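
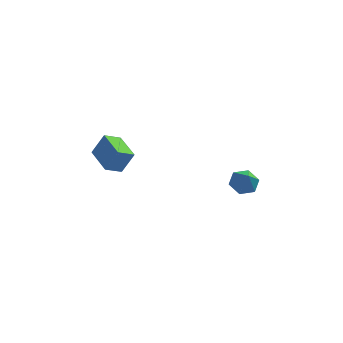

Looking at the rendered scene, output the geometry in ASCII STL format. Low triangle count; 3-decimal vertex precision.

solid 
facet normal -0.748 -0.439 0.498
outer loop
vertex -2.546 1.036 -0.056
vertex -3.331 2.527 0.08
vertex -3.182 0.807 -1.213
endloop
endfacet
facet normal 0.465 -0.882 -0.081
outer loop
vertex -2.389 1.273 -1.74
vertex -2.546 1.036 -0.056
vertex -3.182 0.807 -1.213
endloop
endfacet
facet normal -0.748 -0.439 0.498
outer loop
vertex -3.182 0.807 -1.213
vertex -3.331 2.527 0.08
vertex -3.967 2.298 -1.077
endloop
endfacet
facet normal -0.474 -0.171 -0.864
outer loop
vertex -3.967 2.298 -1.077
vertex -2.389 1.273 -1.74
vertex -3.182 0.807 -1.213
endloop
endfacet
facet normal 0.474 0.171 0.864
outer loop
vertex -2.546 1.036 -0.056
vertex -2.538 2.993 -0.447
vertex -3.331 2.527 0.08
endloop
endfacet
facet normal 0.465 -0.882 -0.081
outer loop
vertex -1.753 1.502 -0.583
vertex -2.546 1.036 -0.056
vertex -2.389 1.273 -1.74
endloop
endfacet
facet normal 0.474 0.171 0.864
outer loop
vertex -1.753 1.502 -0.583
vertex -2.538 2.993 -0.447
vertex -2.546 1.036 -0.056
endloop
endfacet
facet normal -0.465 0.882 0.081
outer loop
vertex -3.331 2.527 0.08
vertex -2.538 2.993 -0.447
vertex -3.967 2.298 -1.077
endloop
endfacet
facet normal -0.474 -0.171 -0.864
outer loop
vertex -3.174 2.764 -1.604
vertex -2.389 1.273 -1.74
vertex -3.967 2.298 -1.077
endloop
endfacet
facet normal -0.465 0.882 0.081
outer loop
vertex -3.967 2.298 -1.077
vertex -2.538 2.993 -0.447
vertex -3.174 2.764 -1.604
endloop
endfacet
facet normal 0.748 0.439 -0.498
outer loop
vertex -3.174 2.764 -1.604
vertex -1.753 1.502 -0.583
vertex -2.389 1.273 -1.74
endloop
endfacet
facet normal 0.748 0.439 -0.498
outer loop
vertex -2.538 2.993 -0.447
vertex -1.753 1.502 -0.583
vertex -3.174 2.764 -1.604
endloop
endfacet
facet normal -0.159 0.551 -0.819
outer loop
vertex 4.324 3.032 -4.578
vertex 3.762 3.472 -4.173
vertex 4.548 3.706 -4.168
endloop
endfacet
facet normal 0.914 -0.384 0.132
outer loop
vertex 4.324 3.032 -4.578
vertex 4.548 3.706 -4.168
vertex 3.978 2.728 -3.067
endloop
endfacet
facet normal -0.159 0.550 -0.820
outer loop
vertex 4.548 3.706 -4.168
vertex 3.762 3.472 -4.173
vertex 3.986 4.146 -3.764
endloop
endfacet
facet normal 0.703 0.311 0.640
outer loop
vertex 4.548 3.706 -4.168
vertex 3.986 4.146 -3.764
vertex 3.978 2.728 -3.067
endloop
endfacet
facet normal -0.160 0.550 -0.820
outer loop
vertex 3.986 4.146 -3.764
vertex 3.762 3.472 -4.173
vertex 3.201 3.911 -3.769
endloop
endfacet
facet normal -0.137 0.438 0.889
outer loop
vertex 3.986 4.146 -3.764
vertex 3.201 3.911 -3.769
vertex 3.978 2.728 -3.067
endloop
endfacet
facet normal -0.160 0.550 -0.820
outer loop
vertex 3.201 3.911 -3.769
vertex 3.762 3.472 -4.173
vertex 2.977 3.237 -4.178
endloop
endfacet
facet normal -0.765 -0.128 0.631
outer loop
vertex 3.201 3.911 -3.769
vertex 2.977 3.237 -4.178
vertex 3.978 2.728 -3.067
endloop
endfacet
facet normal -0.160 0.551 -0.819
outer loop
vertex 2.977 3.237 -4.178
vertex 3.762 3.472 -4.173
vertex 3.538 2.797 -4.583
endloop
endfacet
facet normal -0.556 -0.822 0.124
outer loop
vertex 2.977 3.237 -4.178
vertex 3.538 2.797 -4.583
vertex 3.978 2.728 -3.067
endloop
endfacet
facet normal -0.159 0.551 -0.819
outer loop
vertex 3.538 2.797 -4.583
vertex 3.762 3.472 -4.173
vertex 4.324 3.032 -4.578
endloop
endfacet
facet normal 0.285 -0.950 -0.126
outer loop
vertex 3.538 2.797 -4.583
vertex 4.324 3.032 -4.578
vertex 3.978 2.728 -3.067
endloop
endfacet

endsolid


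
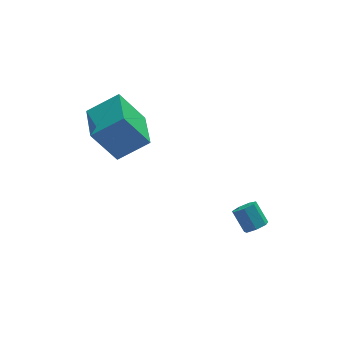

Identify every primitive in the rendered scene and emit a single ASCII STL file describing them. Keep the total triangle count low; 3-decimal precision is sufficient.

solid 
facet normal -0.832 0.070 -0.550
outer loop
vertex -4.466 -0.681 1.452
vertex -4.2 1.265 1.298
vertex -3.434 -0.949 -0.145
endloop
endfacet
facet normal -0.135 -0.988 0.078
outer loop
vertex -2.06 -1.065 0.762
vertex -4.466 -0.681 1.452
vertex -3.434 -0.949 -0.145
endloop
endfacet
facet normal -0.832 0.070 -0.550
outer loop
vertex -3.434 -0.949 -0.145
vertex -4.2 1.265 1.298
vertex -3.168 0.997 -0.299
endloop
endfacet
facet normal 0.537 -0.139 -0.832
outer loop
vertex -3.168 0.997 -0.299
vertex -2.06 -1.065 0.762
vertex -3.434 -0.949 -0.145
endloop
endfacet
facet normal -0.537 0.139 0.832
outer loop
vertex -4.466 -0.681 1.452
vertex -2.826 1.149 2.205
vertex -4.2 1.265 1.298
endloop
endfacet
facet normal -0.135 -0.988 0.078
outer loop
vertex -3.092 -0.797 2.359
vertex -4.466 -0.681 1.452
vertex -2.06 -1.065 0.762
endloop
endfacet
facet normal -0.537 0.139 0.832
outer loop
vertex -3.092 -0.797 2.359
vertex -2.826 1.149 2.205
vertex -4.466 -0.681 1.452
endloop
endfacet
facet normal 0.135 0.988 -0.078
outer loop
vertex -4.2 1.265 1.298
vertex -2.826 1.149 2.205
vertex -3.168 0.997 -0.299
endloop
endfacet
facet normal 0.537 -0.139 -0.832
outer loop
vertex -1.794 0.881 0.608
vertex -2.06 -1.065 0.762
vertex -3.168 0.997 -0.299
endloop
endfacet
facet normal 0.135 0.988 -0.078
outer loop
vertex -3.168 0.997 -0.299
vertex -2.826 1.149 2.205
vertex -1.794 0.881 0.608
endloop
endfacet
facet normal 0.832 -0.070 0.550
outer loop
vertex -1.794 0.881 0.608
vertex -3.092 -0.797 2.359
vertex -2.06 -1.065 0.762
endloop
endfacet
facet normal 0.832 -0.070 0.550
outer loop
vertex -2.826 1.149 2.205
vertex -3.092 -0.797 2.359
vertex -1.794 0.881 0.608
endloop
endfacet
facet normal 0.292 -0.622 -0.726
outer loop
vertex 2.47 -3.003 -3.965
vertex 1.925 -3.101 -4.1
vertex 2.275 -2.7 -4.303
endloop
endfacet
facet normal 0.871 0.487 -0.066
outer loop
vertex 2.47 -3.003 -3.965
vertex 2.275 -2.7 -4.303
vertex 2.14 -2.301 -3.144
endloop
endfacet
facet normal 0.872 0.486 -0.066
outer loop
vertex 2.14 -2.301 -3.144
vertex 2.275 -2.7 -4.303
vertex 1.945 -1.997 -3.482
endloop
endfacet
facet normal -0.293 0.621 0.727
outer loop
vertex 2.14 -2.301 -3.144
vertex 1.945 -1.997 -3.482
vertex 1.595 -2.399 -3.28
endloop
endfacet
facet normal 0.293 -0.623 -0.725
outer loop
vertex 2.275 -2.7 -4.303
vertex 1.925 -3.101 -4.1
vertex 1.817 -2.699 -4.489
endloop
endfacet
facet normal 0.236 0.783 -0.576
outer loop
vertex 2.275 -2.7 -4.303
vertex 1.817 -2.699 -4.489
vertex 1.945 -1.997 -3.482
endloop
endfacet
facet normal 0.235 0.783 -0.576
outer loop
vertex 1.945 -1.997 -3.482
vertex 1.817 -2.699 -4.489
vertex 1.486 -1.996 -3.668
endloop
endfacet
facet normal -0.293 0.621 0.727
outer loop
vertex 1.945 -1.997 -3.482
vertex 1.486 -1.996 -3.668
vertex 1.595 -2.399 -3.28
endloop
endfacet
facet normal 0.293 -0.623 -0.725
outer loop
vertex 1.817 -2.699 -4.489
vertex 1.925 -3.101 -4.1
vertex 1.44 -3.001 -4.382
endloop
endfacet
facet normal -0.578 0.490 -0.653
outer loop
vertex 1.817 -2.699 -4.489
vertex 1.44 -3.001 -4.382
vertex 1.486 -1.996 -3.668
endloop
endfacet
facet normal -0.578 0.490 -0.653
outer loop
vertex 1.486 -1.996 -3.668
vertex 1.44 -3.001 -4.382
vertex 1.109 -2.298 -3.561
endloop
endfacet
facet normal -0.291 0.621 0.727
outer loop
vertex 1.486 -1.996 -3.668
vertex 1.109 -2.298 -3.561
vertex 1.595 -2.399 -3.28
endloop
endfacet
facet normal 0.294 -0.621 -0.726
outer loop
vertex 1.44 -3.001 -4.382
vertex 1.925 -3.101 -4.1
vertex 1.429 -3.379 -4.063
endloop
endfacet
facet normal -0.956 -0.173 -0.238
outer loop
vertex 1.44 -3.001 -4.382
vertex 1.429 -3.379 -4.063
vertex 1.109 -2.298 -3.561
endloop
endfacet
facet normal -0.956 -0.173 -0.238
outer loop
vertex 1.109 -2.298 -3.561
vertex 1.429 -3.379 -4.063
vertex 1.098 -2.676 -3.242
endloop
endfacet
facet normal -0.291 0.622 0.727
outer loop
vertex 1.109 -2.298 -3.561
vertex 1.098 -2.676 -3.242
vertex 1.595 -2.399 -3.28
endloop
endfacet
facet normal 0.294 -0.621 -0.726
outer loop
vertex 1.429 -3.379 -4.063
vertex 1.925 -3.101 -4.1
vertex 1.791 -3.548 -3.772
endloop
endfacet
facet normal -0.614 -0.704 0.355
outer loop
vertex 1.429 -3.379 -4.063
vertex 1.791 -3.548 -3.772
vertex 1.098 -2.676 -3.242
endloop
endfacet
facet normal -0.614 -0.704 0.356
outer loop
vertex 1.098 -2.676 -3.242
vertex 1.791 -3.548 -3.772
vertex 1.461 -2.845 -2.951
endloop
endfacet
facet normal -0.292 0.623 0.726
outer loop
vertex 1.098 -2.676 -3.242
vertex 1.461 -2.845 -2.951
vertex 1.595 -2.399 -3.28
endloop
endfacet
facet normal 0.291 -0.621 -0.728
outer loop
vertex 1.791 -3.548 -3.772
vertex 1.925 -3.101 -4.1
vertex 2.255 -3.381 -3.729
endloop
endfacet
facet normal 0.191 -0.706 0.682
outer loop
vertex 1.791 -3.548 -3.772
vertex 2.255 -3.381 -3.729
vertex 1.461 -2.845 -2.951
endloop
endfacet
facet normal 0.191 -0.706 0.682
outer loop
vertex 1.461 -2.845 -2.951
vertex 2.255 -3.381 -3.729
vertex 1.924 -2.678 -2.908
endloop
endfacet
facet normal -0.292 0.623 0.726
outer loop
vertex 1.461 -2.845 -2.951
vertex 1.924 -2.678 -2.908
vertex 1.595 -2.399 -3.28
endloop
endfacet
facet normal 0.292 -0.620 -0.728
outer loop
vertex 2.255 -3.381 -3.729
vertex 1.925 -3.101 -4.1
vertex 2.47 -3.003 -3.965
endloop
endfacet
facet normal 0.852 -0.176 0.494
outer loop
vertex 2.255 -3.381 -3.729
vertex 2.47 -3.003 -3.965
vertex 1.924 -2.678 -2.908
endloop
endfacet
facet normal 0.851 -0.178 0.494
outer loop
vertex 1.924 -2.678 -2.908
vertex 2.47 -3.003 -3.965
vertex 2.14 -2.301 -3.144
endloop
endfacet
facet normal -0.293 0.622 0.726
outer loop
vertex 1.924 -2.678 -2.908
vertex 2.14 -2.301 -3.144
vertex 1.595 -2.399 -3.28
endloop
endfacet

endsolid


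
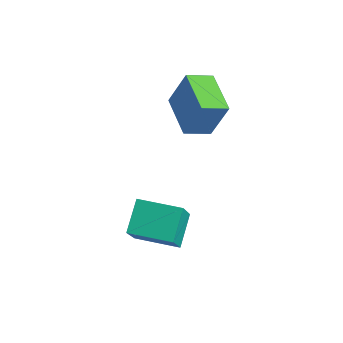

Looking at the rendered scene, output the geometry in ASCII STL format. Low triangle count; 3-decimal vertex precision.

solid 
facet normal -0.881 0.441 0.171
outer loop
vertex -1.358 3.794 3.937
vertex -0.921 4.824 3.531
vertex -1.887 3.373 2.301
endloop
endfacet
facet normal -0.368 -0.865 0.341
outer loop
vertex -0.179 2.516 1.969
vertex -1.358 3.794 3.937
vertex -1.887 3.373 2.301
endloop
endfacet
facet normal -0.881 0.441 0.171
outer loop
vertex -1.887 3.373 2.301
vertex -0.921 4.824 3.531
vertex -1.45 4.403 1.895
endloop
endfacet
facet normal -0.299 -0.238 -0.924
outer loop
vertex -1.45 4.403 1.895
vertex -0.179 2.516 1.969
vertex -1.887 3.373 2.301
endloop
endfacet
facet normal 0.299 0.238 0.924
outer loop
vertex -1.358 3.794 3.937
vertex 0.787 3.967 3.199
vertex -0.921 4.824 3.531
endloop
endfacet
facet normal -0.368 -0.865 0.341
outer loop
vertex 0.35 2.937 3.605
vertex -1.358 3.794 3.937
vertex -0.179 2.516 1.969
endloop
endfacet
facet normal 0.299 0.238 0.924
outer loop
vertex 0.35 2.937 3.605
vertex 0.787 3.967 3.199
vertex -1.358 3.794 3.937
endloop
endfacet
facet normal 0.368 0.865 -0.341
outer loop
vertex -0.921 4.824 3.531
vertex 0.787 3.967 3.199
vertex -1.45 4.403 1.895
endloop
endfacet
facet normal -0.299 -0.238 -0.924
outer loop
vertex 0.258 3.546 1.563
vertex -0.179 2.516 1.969
vertex -1.45 4.403 1.895
endloop
endfacet
facet normal 0.368 0.865 -0.341
outer loop
vertex -1.45 4.403 1.895
vertex 0.787 3.967 3.199
vertex 0.258 3.546 1.563
endloop
endfacet
facet normal 0.881 -0.441 -0.171
outer loop
vertex 0.258 3.546 1.563
vertex 0.35 2.937 3.605
vertex -0.179 2.516 1.969
endloop
endfacet
facet normal 0.881 -0.441 -0.171
outer loop
vertex 0.787 3.967 3.199
vertex 0.35 2.937 3.605
vertex 0.258 3.546 1.563
endloop
endfacet
facet normal -0.860 -0.509 0.048
outer loop
vertex 0.924 -1.466 -0.586
vertex 0.345 -0.402 0.315
vertex 0.216 -0.428 -2.269
endloop
endfacet
facet normal 0.384 -0.705 -0.596
outer loop
vertex 1.755 0.482 -2.355
vertex 0.924 -1.466 -0.586
vertex 0.216 -0.428 -2.269
endloop
endfacet
facet normal -0.860 -0.509 0.048
outer loop
vertex 0.216 -0.428 -2.269
vertex 0.345 -0.402 0.315
vertex -0.363 0.636 -1.368
endloop
endfacet
facet normal -0.337 0.495 -0.801
outer loop
vertex -0.363 0.636 -1.368
vertex 1.755 0.482 -2.355
vertex 0.216 -0.428 -2.269
endloop
endfacet
facet normal 0.337 -0.495 0.801
outer loop
vertex 0.924 -1.466 -0.586
vertex 1.884 0.508 0.229
vertex 0.345 -0.402 0.315
endloop
endfacet
facet normal 0.384 -0.705 -0.596
outer loop
vertex 2.463 -0.556 -0.672
vertex 0.924 -1.466 -0.586
vertex 1.755 0.482 -2.355
endloop
endfacet
facet normal 0.337 -0.495 0.801
outer loop
vertex 2.463 -0.556 -0.672
vertex 1.884 0.508 0.229
vertex 0.924 -1.466 -0.586
endloop
endfacet
facet normal -0.384 0.705 0.596
outer loop
vertex 0.345 -0.402 0.315
vertex 1.884 0.508 0.229
vertex -0.363 0.636 -1.368
endloop
endfacet
facet normal -0.337 0.495 -0.801
outer loop
vertex 1.176 1.546 -1.454
vertex 1.755 0.482 -2.355
vertex -0.363 0.636 -1.368
endloop
endfacet
facet normal -0.384 0.705 0.596
outer loop
vertex -0.363 0.636 -1.368
vertex 1.884 0.508 0.229
vertex 1.176 1.546 -1.454
endloop
endfacet
facet normal 0.860 0.509 -0.048
outer loop
vertex 1.176 1.546 -1.454
vertex 2.463 -0.556 -0.672
vertex 1.755 0.482 -2.355
endloop
endfacet
facet normal 0.860 0.509 -0.048
outer loop
vertex 1.884 0.508 0.229
vertex 2.463 -0.556 -0.672
vertex 1.176 1.546 -1.454
endloop
endfacet

endsolid


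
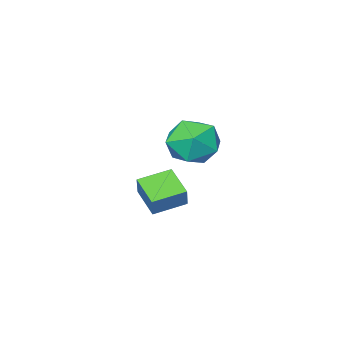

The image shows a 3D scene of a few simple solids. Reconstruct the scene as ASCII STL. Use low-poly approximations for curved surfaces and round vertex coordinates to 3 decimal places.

solid 
facet normal -0.122 0.863 0.491
outer loop
vertex -0.678 4.074 0.692
vertex -0.961 3.5 1.63
vertex 0.125 3.766 1.433
endloop
endfacet
facet normal 0.373 0.928 -0.018
outer loop
vertex -0.678 4.074 0.692
vertex 0.125 3.766 1.433
vertex 0.314 3.668 0.318
endloop
endfacet
facet normal 0.070 0.763 -0.642
outer loop
vertex -0.678 4.074 0.692
vertex 0.314 3.668 0.318
vertex -0.656 3.342 -0.175
endloop
endfacet
facet normal -0.613 0.596 -0.519
outer loop
vertex -0.678 4.074 0.692
vertex -0.656 3.342 -0.175
vertex -1.444 3.238 0.636
endloop
endfacet
facet normal -0.731 0.658 0.182
outer loop
vertex -0.678 4.074 0.692
vertex -1.444 3.238 0.636
vertex -0.961 3.5 1.63
endloop
endfacet
facet normal 0.887 0.449 0.111
outer loop
vertex 0.314 3.668 0.318
vertex 0.125 3.766 1.433
vertex 0.644 2.842 1.024
endloop
endfacet
facet normal 0.086 0.343 0.935
outer loop
vertex 0.125 3.766 1.433
vertex -0.961 3.5 1.63
vertex -0.144 2.738 1.835
endloop
endfacet
facet normal -0.901 0.012 0.435
outer loop
vertex -0.961 3.5 1.63
vertex -1.444 3.238 0.636
vertex -1.114 2.412 1.342
endloop
endfacet
facet normal -0.709 -0.088 -0.700
outer loop
vertex -1.444 3.238 0.636
vertex -0.656 3.342 -0.175
vertex -0.925 2.314 0.227
endloop
endfacet
facet normal 0.396 0.183 -0.900
outer loop
vertex -0.656 3.342 -0.175
vertex 0.314 3.668 0.318
vertex 0.161 2.58 0.03
endloop
endfacet
facet normal 0.613 -0.596 0.519
outer loop
vertex -0.122 2.006 0.968
vertex 0.644 2.842 1.024
vertex -0.144 2.738 1.835
endloop
endfacet
facet normal -0.070 -0.763 0.642
outer loop
vertex -0.122 2.006 0.968
vertex -0.144 2.738 1.835
vertex -1.114 2.412 1.342
endloop
endfacet
facet normal -0.373 -0.928 0.018
outer loop
vertex -0.122 2.006 0.968
vertex -1.114 2.412 1.342
vertex -0.925 2.314 0.227
endloop
endfacet
facet normal 0.122 -0.863 -0.491
outer loop
vertex -0.122 2.006 0.968
vertex -0.925 2.314 0.227
vertex 0.161 2.58 0.03
endloop
endfacet
facet normal 0.731 -0.658 -0.182
outer loop
vertex -0.122 2.006 0.968
vertex 0.161 2.58 0.03
vertex 0.644 2.842 1.024
endloop
endfacet
facet normal 0.709 0.088 0.700
outer loop
vertex -0.144 2.738 1.835
vertex 0.644 2.842 1.024
vertex 0.125 3.766 1.433
endloop
endfacet
facet normal -0.396 -0.183 0.900
outer loop
vertex -1.114 2.412 1.342
vertex -0.144 2.738 1.835
vertex -0.961 3.5 1.63
endloop
endfacet
facet normal -0.887 -0.449 -0.111
outer loop
vertex -0.925 2.314 0.227
vertex -1.114 2.412 1.342
vertex -1.444 3.238 0.636
endloop
endfacet
facet normal -0.086 -0.343 -0.935
outer loop
vertex 0.161 2.58 0.03
vertex -0.925 2.314 0.227
vertex -0.656 3.342 -0.175
endloop
endfacet
facet normal 0.901 -0.012 -0.435
outer loop
vertex 0.644 2.842 1.024
vertex 0.161 2.58 0.03
vertex 0.314 3.668 0.318
endloop
endfacet
facet normal -0.944 0.254 0.209
outer loop
vertex -1.934 -0.373 -2.424
vertex -1.727 0.888 -3.019
vertex -2.234 -0.749 -3.324
endloop
endfacet
facet normal -0.146 -0.895 0.422
outer loop
vertex -0.893 -1.108 -3.621
vertex -1.934 -0.373 -2.424
vertex -2.234 -0.749 -3.324
endloop
endfacet
facet normal -0.944 0.254 0.209
outer loop
vertex -2.234 -0.749 -3.324
vertex -1.727 0.888 -3.019
vertex -2.027 0.513 -3.919
endloop
endfacet
facet normal -0.294 -0.368 -0.882
outer loop
vertex -2.027 0.513 -3.919
vertex -0.893 -1.108 -3.621
vertex -2.234 -0.749 -3.324
endloop
endfacet
facet normal 0.294 0.368 0.882
outer loop
vertex -1.934 -0.373 -2.424
vertex -0.386 0.529 -3.316
vertex -1.727 0.888 -3.019
endloop
endfacet
facet normal -0.147 -0.895 0.422
outer loop
vertex -0.593 -0.733 -2.721
vertex -1.934 -0.373 -2.424
vertex -0.893 -1.108 -3.621
endloop
endfacet
facet normal 0.294 0.368 0.882
outer loop
vertex -0.593 -0.733 -2.721
vertex -0.386 0.529 -3.316
vertex -1.934 -0.373 -2.424
endloop
endfacet
facet normal 0.146 0.895 -0.422
outer loop
vertex -1.727 0.888 -3.019
vertex -0.386 0.529 -3.316
vertex -2.027 0.513 -3.919
endloop
endfacet
facet normal -0.294 -0.368 -0.882
outer loop
vertex -0.686 0.153 -4.216
vertex -0.893 -1.108 -3.621
vertex -2.027 0.513 -3.919
endloop
endfacet
facet normal 0.147 0.894 -0.423
outer loop
vertex -2.027 0.513 -3.919
vertex -0.386 0.529 -3.316
vertex -0.686 0.153 -4.216
endloop
endfacet
facet normal 0.944 -0.254 -0.209
outer loop
vertex -0.686 0.153 -4.216
vertex -0.593 -0.733 -2.721
vertex -0.893 -1.108 -3.621
endloop
endfacet
facet normal 0.945 -0.253 -0.209
outer loop
vertex -0.386 0.529 -3.316
vertex -0.593 -0.733 -2.721
vertex -0.686 0.153 -4.216
endloop
endfacet

endsolid


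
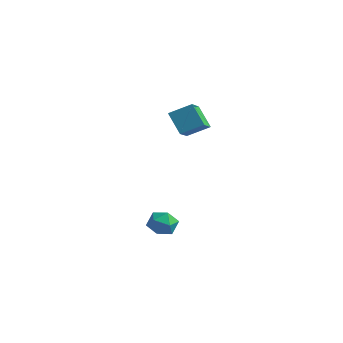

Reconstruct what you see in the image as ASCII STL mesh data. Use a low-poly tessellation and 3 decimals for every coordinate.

solid 
facet normal -0.973 -0.197 0.122
outer loop
vertex -3.594 -3.357 -3.091
vertex -3.427 -4.135 -3.018
vertex -3.441 -3.666 -2.37
endloop
endfacet
facet normal -0.813 0.453 0.367
outer loop
vertex -3.594 -3.357 -3.091
vertex -3.441 -3.666 -2.37
vertex -3.137 -2.956 -2.573
endloop
endfacet
facet normal -0.533 0.829 -0.171
outer loop
vertex -3.594 -3.357 -3.091
vertex -3.137 -2.956 -2.573
vertex -2.934 -2.985 -3.346
endloop
endfacet
facet normal -0.520 0.410 -0.749
outer loop
vertex -3.594 -3.357 -3.091
vertex -2.934 -2.985 -3.346
vertex -3.114 -3.714 -3.62
endloop
endfacet
facet normal -0.792 -0.223 -0.568
outer loop
vertex -3.594 -3.357 -3.091
vertex -3.114 -3.714 -3.62
vertex -3.427 -4.135 -3.018
endloop
endfacet
facet normal -0.310 0.382 0.871
outer loop
vertex -3.137 -2.956 -2.573
vertex -3.441 -3.666 -2.37
vertex -2.686 -3.486 -2.18
endloop
endfacet
facet normal -0.571 -0.671 0.473
outer loop
vertex -3.441 -3.666 -2.37
vertex -3.427 -4.135 -3.018
vertex -2.866 -4.215 -2.454
endloop
endfacet
facet normal -0.278 -0.713 -0.643
outer loop
vertex -3.427 -4.135 -3.018
vertex -3.114 -3.714 -3.62
vertex -2.663 -4.244 -3.227
endloop
endfacet
facet normal 0.161 0.312 -0.936
outer loop
vertex -3.114 -3.714 -3.62
vertex -2.934 -2.985 -3.346
vertex -2.359 -3.534 -3.43
endloop
endfacet
facet normal 0.141 0.990 -0.000
outer loop
vertex -2.934 -2.985 -3.346
vertex -3.137 -2.956 -2.573
vertex -2.373 -3.065 -2.782
endloop
endfacet
facet normal 0.520 -0.410 0.749
outer loop
vertex -2.206 -3.843 -2.709
vertex -2.686 -3.486 -2.18
vertex -2.866 -4.215 -2.454
endloop
endfacet
facet normal 0.533 -0.829 0.171
outer loop
vertex -2.206 -3.843 -2.709
vertex -2.866 -4.215 -2.454
vertex -2.663 -4.244 -3.227
endloop
endfacet
facet normal 0.813 -0.453 -0.367
outer loop
vertex -2.206 -3.843 -2.709
vertex -2.663 -4.244 -3.227
vertex -2.359 -3.534 -3.43
endloop
endfacet
facet normal 0.973 0.197 -0.122
outer loop
vertex -2.206 -3.843 -2.709
vertex -2.359 -3.534 -3.43
vertex -2.373 -3.065 -2.782
endloop
endfacet
facet normal 0.792 0.223 0.568
outer loop
vertex -2.206 -3.843 -2.709
vertex -2.373 -3.065 -2.782
vertex -2.686 -3.486 -2.18
endloop
endfacet
facet normal -0.161 -0.312 0.936
outer loop
vertex -2.866 -4.215 -2.454
vertex -2.686 -3.486 -2.18
vertex -3.441 -3.666 -2.37
endloop
endfacet
facet normal -0.141 -0.990 0.000
outer loop
vertex -2.663 -4.244 -3.227
vertex -2.866 -4.215 -2.454
vertex -3.427 -4.135 -3.018
endloop
endfacet
facet normal 0.310 -0.382 -0.871
outer loop
vertex -2.359 -3.534 -3.43
vertex -2.663 -4.244 -3.227
vertex -3.114 -3.714 -3.62
endloop
endfacet
facet normal 0.571 0.671 -0.473
outer loop
vertex -2.373 -3.065 -2.782
vertex -2.359 -3.534 -3.43
vertex -2.934 -2.985 -3.346
endloop
endfacet
facet normal 0.278 0.713 0.643
outer loop
vertex -2.686 -3.486 -2.18
vertex -2.373 -3.065 -2.782
vertex -3.137 -2.956 -2.573
endloop
endfacet
facet normal -0.647 0.088 0.757
outer loop
vertex -2.967 -1.594 4.042
vertex -3.569 -0.517 3.402
vertex -3.738 -2.364 3.473
endloop
endfacet
facet normal 0.433 -0.774 0.461
outer loop
vertex -2.871 -2.483 2.458
vertex -2.967 -1.594 4.042
vertex -3.738 -2.364 3.473
endloop
endfacet
facet normal -0.648 0.088 0.757
outer loop
vertex -3.738 -2.364 3.473
vertex -3.569 -0.517 3.402
vertex -4.34 -1.287 2.832
endloop
endfacet
facet normal -0.628 -0.626 -0.463
outer loop
vertex -4.34 -1.287 2.832
vertex -2.871 -2.483 2.458
vertex -3.738 -2.364 3.473
endloop
endfacet
facet normal 0.628 0.626 0.463
outer loop
vertex -2.967 -1.594 4.042
vertex -2.702 -0.636 2.387
vertex -3.569 -0.517 3.402
endloop
endfacet
facet normal 0.433 -0.775 0.461
outer loop
vertex -2.1 -1.713 3.028
vertex -2.967 -1.594 4.042
vertex -2.871 -2.483 2.458
endloop
endfacet
facet normal 0.627 0.626 0.463
outer loop
vertex -2.1 -1.713 3.028
vertex -2.702 -0.636 2.387
vertex -2.967 -1.594 4.042
endloop
endfacet
facet normal -0.433 0.775 -0.461
outer loop
vertex -3.569 -0.517 3.402
vertex -2.702 -0.636 2.387
vertex -4.34 -1.287 2.832
endloop
endfacet
facet normal -0.628 -0.626 -0.463
outer loop
vertex -3.473 -1.406 1.818
vertex -2.871 -2.483 2.458
vertex -4.34 -1.287 2.832
endloop
endfacet
facet normal -0.433 0.774 -0.461
outer loop
vertex -4.34 -1.287 2.832
vertex -2.702 -0.636 2.387
vertex -3.473 -1.406 1.818
endloop
endfacet
facet normal 0.647 -0.088 -0.757
outer loop
vertex -3.473 -1.406 1.818
vertex -2.1 -1.713 3.028
vertex -2.871 -2.483 2.458
endloop
endfacet
facet normal 0.647 -0.089 -0.757
outer loop
vertex -2.702 -0.636 2.387
vertex -2.1 -1.713 3.028
vertex -3.473 -1.406 1.818
endloop
endfacet

endsolid


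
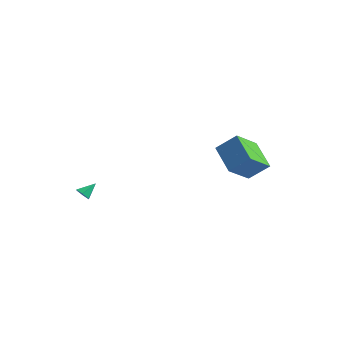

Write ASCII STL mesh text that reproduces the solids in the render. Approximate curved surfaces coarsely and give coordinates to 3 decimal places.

solid 
facet normal -0.614 -0.439 -0.656
outer loop
vertex 0.812 2.374 1.716
vertex 0.832 4.069 0.562
vertex 2.486 1.628 0.649
endloop
endfacet
facet normal -0.010 -0.827 0.563
outer loop
vertex 3.468 2.331 1.698
vertex 0.812 2.374 1.716
vertex 2.486 1.628 0.649
endloop
endfacet
facet normal -0.614 -0.439 -0.656
outer loop
vertex 2.486 1.628 0.649
vertex 0.832 4.069 0.562
vertex 2.505 3.323 -0.505
endloop
endfacet
facet normal 0.789 -0.352 -0.503
outer loop
vertex 2.505 3.323 -0.505
vertex 3.468 2.331 1.698
vertex 2.486 1.628 0.649
endloop
endfacet
facet normal -0.789 0.352 0.503
outer loop
vertex 0.812 2.374 1.716
vertex 1.814 4.772 1.611
vertex 0.832 4.069 0.562
endloop
endfacet
facet normal -0.010 -0.827 0.563
outer loop
vertex 1.795 3.077 2.765
vertex 0.812 2.374 1.716
vertex 3.468 2.331 1.698
endloop
endfacet
facet normal -0.789 0.352 0.504
outer loop
vertex 1.795 3.077 2.765
vertex 1.814 4.772 1.611
vertex 0.812 2.374 1.716
endloop
endfacet
facet normal 0.010 0.827 -0.563
outer loop
vertex 0.832 4.069 0.562
vertex 1.814 4.772 1.611
vertex 2.505 3.323 -0.505
endloop
endfacet
facet normal 0.789 -0.352 -0.503
outer loop
vertex 3.488 4.026 0.544
vertex 3.468 2.331 1.698
vertex 2.505 3.323 -0.505
endloop
endfacet
facet normal 0.010 0.827 -0.563
outer loop
vertex 2.505 3.323 -0.505
vertex 1.814 4.772 1.611
vertex 3.488 4.026 0.544
endloop
endfacet
facet normal 0.614 0.439 0.656
outer loop
vertex 3.488 4.026 0.544
vertex 1.795 3.077 2.765
vertex 3.468 2.331 1.698
endloop
endfacet
facet normal 0.614 0.440 0.656
outer loop
vertex 1.814 4.772 1.611
vertex 1.795 3.077 2.765
vertex 3.488 4.026 0.544
endloop
endfacet
facet normal -0.220 -0.755 -0.618
outer loop
vertex -2.791 -4.659 -0.66
vertex -3.118 -4.334 -0.941
vertex -2.597 -4.375 -1.076
endloop
endfacet
facet normal 0.919 -0.057 0.390
outer loop
vertex -2.791 -4.659 -0.66
vertex -2.597 -4.375 -1.076
vertex -2.882 -3.526 -0.279
endloop
endfacet
facet normal -0.220 -0.754 -0.619
outer loop
vertex -2.597 -4.375 -1.076
vertex -3.118 -4.334 -0.941
vertex -2.924 -4.049 -1.357
endloop
endfacet
facet normal 0.789 0.540 -0.293
outer loop
vertex -2.597 -4.375 -1.076
vertex -2.924 -4.049 -1.357
vertex -2.882 -3.526 -0.279
endloop
endfacet
facet normal -0.221 -0.753 -0.619
outer loop
vertex -2.924 -4.049 -1.357
vertex -3.118 -4.334 -0.941
vertex -3.445 -4.008 -1.221
endloop
endfacet
facet normal -0.043 0.900 -0.435
outer loop
vertex -2.924 -4.049 -1.357
vertex -3.445 -4.008 -1.221
vertex -2.882 -3.526 -0.279
endloop
endfacet
facet normal -0.222 -0.754 -0.618
outer loop
vertex -3.445 -4.008 -1.221
vertex -3.118 -4.334 -0.941
vertex -3.639 -4.292 -0.805
endloop
endfacet
facet normal -0.743 0.661 0.105
outer loop
vertex -3.445 -4.008 -1.221
vertex -3.639 -4.292 -0.805
vertex -2.882 -3.526 -0.279
endloop
endfacet
facet normal -0.222 -0.754 -0.618
outer loop
vertex -3.639 -4.292 -0.805
vertex -3.118 -4.334 -0.941
vertex -3.312 -4.618 -0.525
endloop
endfacet
facet normal -0.612 0.063 0.788
outer loop
vertex -3.639 -4.292 -0.805
vertex -3.312 -4.618 -0.525
vertex -2.882 -3.526 -0.279
endloop
endfacet
facet normal -0.220 -0.755 -0.618
outer loop
vertex -3.312 -4.618 -0.525
vertex -3.118 -4.334 -0.941
vertex -2.791 -4.659 -0.66
endloop
endfacet
facet normal 0.218 -0.295 0.930
outer loop
vertex -3.312 -4.618 -0.525
vertex -2.791 -4.659 -0.66
vertex -2.882 -3.526 -0.279
endloop
endfacet

endsolid


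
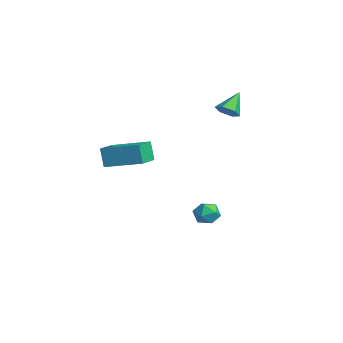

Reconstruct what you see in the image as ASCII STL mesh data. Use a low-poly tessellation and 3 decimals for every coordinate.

solid 
facet normal -0.671 0.524 0.524
outer loop
vertex -0.183 1.933 -3.967
vertex -0.2 1.342 -3.398
vertex 0.335 1.96 -3.331
endloop
endfacet
facet normal -0.240 0.958 0.155
outer loop
vertex -0.183 1.933 -3.967
vertex 0.335 1.96 -3.331
vertex 0.6 2.148 -4.084
endloop
endfacet
facet normal -0.297 0.790 -0.536
outer loop
vertex -0.183 1.933 -3.967
vertex 0.6 2.148 -4.084
vertex 0.228 1.647 -4.616
endloop
endfacet
facet normal -0.764 0.251 -0.594
outer loop
vertex -0.183 1.933 -3.967
vertex 0.228 1.647 -4.616
vertex -0.266 1.149 -4.192
endloop
endfacet
facet normal -0.994 0.088 0.061
outer loop
vertex -0.183 1.933 -3.967
vertex -0.266 1.149 -4.192
vertex -0.2 1.342 -3.398
endloop
endfacet
facet normal 0.431 0.828 0.358
outer loop
vertex 0.6 2.148 -4.084
vertex 0.335 1.96 -3.331
vertex 1.066 1.691 -3.588
endloop
endfacet
facet normal -0.265 0.126 0.956
outer loop
vertex 0.335 1.96 -3.331
vertex -0.2 1.342 -3.398
vertex 0.572 1.193 -3.164
endloop
endfacet
facet normal -0.788 -0.580 0.206
outer loop
vertex -0.2 1.342 -3.398
vertex -0.266 1.149 -4.192
vertex 0.2 0.692 -3.696
endloop
endfacet
facet normal -0.416 -0.314 -0.853
outer loop
vertex -0.266 1.149 -4.192
vertex 0.228 1.647 -4.616
vertex 0.465 0.88 -4.449
endloop
endfacet
facet normal 0.338 0.556 -0.760
outer loop
vertex 0.228 1.647 -4.616
vertex 0.6 2.148 -4.084
vertex 1.0 1.498 -4.382
endloop
endfacet
facet normal 0.764 -0.251 0.594
outer loop
vertex 0.983 0.907 -3.813
vertex 1.066 1.691 -3.588
vertex 0.572 1.193 -3.164
endloop
endfacet
facet normal 0.297 -0.790 0.536
outer loop
vertex 0.983 0.907 -3.813
vertex 0.572 1.193 -3.164
vertex 0.2 0.692 -3.696
endloop
endfacet
facet normal 0.240 -0.958 -0.155
outer loop
vertex 0.983 0.907 -3.813
vertex 0.2 0.692 -3.696
vertex 0.465 0.88 -4.449
endloop
endfacet
facet normal 0.671 -0.524 -0.524
outer loop
vertex 0.983 0.907 -3.813
vertex 0.465 0.88 -4.449
vertex 1.0 1.498 -4.382
endloop
endfacet
facet normal 0.994 -0.088 -0.061
outer loop
vertex 0.983 0.907 -3.813
vertex 1.0 1.498 -4.382
vertex 1.066 1.691 -3.588
endloop
endfacet
facet normal 0.416 0.314 0.853
outer loop
vertex 0.572 1.193 -3.164
vertex 1.066 1.691 -3.588
vertex 0.335 1.96 -3.331
endloop
endfacet
facet normal -0.338 -0.556 0.760
outer loop
vertex 0.2 0.692 -3.696
vertex 0.572 1.193 -3.164
vertex -0.2 1.342 -3.398
endloop
endfacet
facet normal -0.431 -0.828 -0.358
outer loop
vertex 0.465 0.88 -4.449
vertex 0.2 0.692 -3.696
vertex -0.266 1.149 -4.192
endloop
endfacet
facet normal 0.265 -0.126 -0.956
outer loop
vertex 1.0 1.498 -4.382
vertex 0.465 0.88 -4.449
vertex 0.228 1.647 -4.616
endloop
endfacet
facet normal 0.788 0.580 -0.206
outer loop
vertex 1.066 1.691 -3.588
vertex 1.0 1.498 -4.382
vertex 0.6 2.148 -4.084
endloop
endfacet
facet normal 0.380 -0.578 -0.722
outer loop
vertex 0.02 3.115 3.225
vertex -0.664 2.939 3.006
vertex -0.322 3.527 2.715
endloop
endfacet
facet normal 0.597 0.771 0.222
outer loop
vertex 0.02 3.115 3.225
vertex -0.322 3.527 2.715
vertex -1.256 3.841 4.134
endloop
endfacet
facet normal 0.378 -0.578 -0.723
outer loop
vertex -0.322 3.527 2.715
vertex -0.664 2.939 3.006
vertex -1.007 3.352 2.497
endloop
endfacet
facet normal -0.144 0.942 -0.303
outer loop
vertex -0.322 3.527 2.715
vertex -1.007 3.352 2.497
vertex -1.256 3.841 4.134
endloop
endfacet
facet normal 0.378 -0.578 -0.723
outer loop
vertex -1.007 3.352 2.497
vertex -0.664 2.939 3.006
vertex -1.349 2.764 2.788
endloop
endfacet
facet normal -0.886 0.391 -0.251
outer loop
vertex -1.007 3.352 2.497
vertex -1.349 2.764 2.788
vertex -1.256 3.841 4.134
endloop
endfacet
facet normal 0.378 -0.578 -0.723
outer loop
vertex -1.349 2.764 2.788
vertex -0.664 2.939 3.006
vertex -1.006 2.351 3.297
endloop
endfacet
facet normal -0.885 -0.332 0.327
outer loop
vertex -1.349 2.764 2.788
vertex -1.006 2.351 3.297
vertex -1.256 3.841 4.134
endloop
endfacet
facet normal 0.380 -0.578 -0.722
outer loop
vertex -1.006 2.351 3.297
vertex -0.664 2.939 3.006
vertex -0.322 2.527 3.516
endloop
endfacet
facet normal -0.144 -0.503 0.852
outer loop
vertex -1.006 2.351 3.297
vertex -0.322 2.527 3.516
vertex -1.256 3.841 4.134
endloop
endfacet
facet normal 0.380 -0.578 -0.722
outer loop
vertex -0.322 2.527 3.516
vertex -0.664 2.939 3.006
vertex 0.02 3.115 3.225
endloop
endfacet
facet normal 0.598 0.048 0.800
outer loop
vertex -0.322 2.527 3.516
vertex 0.02 3.115 3.225
vertex -1.256 3.841 4.134
endloop
endfacet
facet normal -0.596 -0.769 -0.231
outer loop
vertex 0.633 -4.481 1.633
vertex -0.56 -3.47 1.349
vertex 0.986 -4.398 0.448
endloop
endfacet
facet normal 0.750 -0.636 0.179
outer loop
vertex 2.28 -2.73 0.951
vertex 0.633 -4.481 1.633
vertex 0.986 -4.398 0.448
endloop
endfacet
facet normal -0.596 -0.768 -0.232
outer loop
vertex 0.986 -4.398 0.448
vertex -0.56 -3.47 1.349
vertex -0.207 -3.386 0.163
endloop
endfacet
facet normal 0.285 0.067 -0.956
outer loop
vertex -0.207 -3.386 0.163
vertex 2.28 -2.73 0.951
vertex 0.986 -4.398 0.448
endloop
endfacet
facet normal -0.285 -0.067 0.956
outer loop
vertex 0.633 -4.481 1.633
vertex 0.734 -1.802 1.852
vertex -0.56 -3.47 1.349
endloop
endfacet
facet normal 0.750 -0.636 0.178
outer loop
vertex 1.927 -2.814 2.137
vertex 0.633 -4.481 1.633
vertex 2.28 -2.73 0.951
endloop
endfacet
facet normal -0.286 -0.067 0.956
outer loop
vertex 1.927 -2.814 2.137
vertex 0.734 -1.802 1.852
vertex 0.633 -4.481 1.633
endloop
endfacet
facet normal -0.751 0.636 -0.178
outer loop
vertex -0.56 -3.47 1.349
vertex 0.734 -1.802 1.852
vertex -0.207 -3.386 0.163
endloop
endfacet
facet normal 0.285 0.068 -0.956
outer loop
vertex 1.087 -1.719 0.667
vertex 2.28 -2.73 0.951
vertex -0.207 -3.386 0.163
endloop
endfacet
facet normal -0.750 0.636 -0.179
outer loop
vertex -0.207 -3.386 0.163
vertex 0.734 -1.802 1.852
vertex 1.087 -1.719 0.667
endloop
endfacet
facet normal 0.596 0.769 0.232
outer loop
vertex 1.087 -1.719 0.667
vertex 1.927 -2.814 2.137
vertex 2.28 -2.73 0.951
endloop
endfacet
facet normal 0.597 0.768 0.232
outer loop
vertex 0.734 -1.802 1.852
vertex 1.927 -2.814 2.137
vertex 1.087 -1.719 0.667
endloop
endfacet

endsolid


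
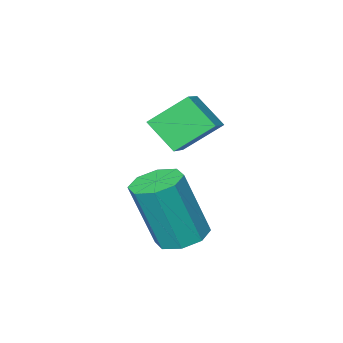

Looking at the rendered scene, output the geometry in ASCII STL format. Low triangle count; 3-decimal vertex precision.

solid 
facet normal -0.280 0.155 -0.948
outer loop
vertex -0.008 1.455 1.621
vertex -0.4 0.9 1.646
vertex -0.492 1.56 1.781
endloop
endfacet
facet normal 0.239 0.967 0.088
outer loop
vertex -0.008 1.455 1.621
vertex -0.492 1.56 1.781
vertex 0.533 1.155 3.449
endloop
endfacet
facet normal 0.239 0.967 0.088
outer loop
vertex 0.533 1.155 3.449
vertex -0.492 1.56 1.781
vertex 0.049 1.26 3.609
endloop
endfacet
facet normal 0.280 -0.155 0.947
outer loop
vertex 0.533 1.155 3.449
vertex 0.049 1.26 3.609
vertex 0.14 0.6 3.474
endloop
endfacet
facet normal -0.280 0.155 -0.948
outer loop
vertex -0.492 1.56 1.781
vertex -0.4 0.9 1.646
vertex -0.922 1.279 1.862
endloop
endfacet
facet normal -0.488 0.827 0.280
outer loop
vertex -0.492 1.56 1.781
vertex -0.922 1.279 1.862
vertex 0.049 1.26 3.609
endloop
endfacet
facet normal -0.487 0.827 0.280
outer loop
vertex 0.049 1.26 3.609
vertex -0.922 1.279 1.862
vertex -0.381 0.979 3.691
endloop
endfacet
facet normal 0.282 -0.155 0.947
outer loop
vertex 0.049 1.26 3.609
vertex -0.381 0.979 3.691
vertex 0.14 0.6 3.474
endloop
endfacet
facet normal -0.280 0.154 -0.947
outer loop
vertex -0.922 1.279 1.862
vertex -0.4 0.9 1.646
vertex -1.047 0.775 1.817
endloop
endfacet
facet normal -0.929 0.203 0.308
outer loop
vertex -0.922 1.279 1.862
vertex -1.047 0.775 1.817
vertex -0.381 0.979 3.691
endloop
endfacet
facet normal -0.929 0.203 0.308
outer loop
vertex -0.381 0.979 3.691
vertex -1.047 0.775 1.817
vertex -0.506 0.476 3.645
endloop
endfacet
facet normal 0.281 -0.156 0.947
outer loop
vertex -0.381 0.979 3.691
vertex -0.506 0.476 3.645
vertex 0.14 0.6 3.474
endloop
endfacet
facet normal -0.280 0.156 -0.947
outer loop
vertex -1.047 0.775 1.817
vertex -0.4 0.9 1.646
vertex -0.793 0.345 1.671
endloop
endfacet
facet normal -0.826 -0.541 0.156
outer loop
vertex -1.047 0.775 1.817
vertex -0.793 0.345 1.671
vertex -0.506 0.476 3.645
endloop
endfacet
facet normal -0.827 -0.540 0.156
outer loop
vertex -0.506 0.476 3.645
vertex -0.793 0.345 1.671
vertex -0.252 0.045 3.499
endloop
endfacet
facet normal 0.281 -0.156 0.947
outer loop
vertex -0.506 0.476 3.645
vertex -0.252 0.045 3.499
vertex 0.14 0.6 3.474
endloop
endfacet
facet normal -0.280 0.155 -0.947
outer loop
vertex -0.793 0.345 1.671
vertex -0.4 0.9 1.646
vertex -0.309 0.24 1.511
endloop
endfacet
facet normal -0.239 -0.967 -0.088
outer loop
vertex -0.793 0.345 1.671
vertex -0.309 0.24 1.511
vertex -0.252 0.045 3.499
endloop
endfacet
facet normal -0.239 -0.967 -0.088
outer loop
vertex -0.252 0.045 3.499
vertex -0.309 0.24 1.511
vertex 0.232 -0.06 3.339
endloop
endfacet
facet normal 0.280 -0.155 0.948
outer loop
vertex -0.252 0.045 3.499
vertex 0.232 -0.06 3.339
vertex 0.14 0.6 3.474
endloop
endfacet
facet normal -0.282 0.155 -0.947
outer loop
vertex -0.309 0.24 1.511
vertex -0.4 0.9 1.646
vertex 0.121 0.521 1.429
endloop
endfacet
facet normal 0.487 -0.827 -0.280
outer loop
vertex -0.309 0.24 1.511
vertex 0.121 0.521 1.429
vertex 0.232 -0.06 3.339
endloop
endfacet
facet normal 0.488 -0.827 -0.280
outer loop
vertex 0.232 -0.06 3.339
vertex 0.121 0.521 1.429
vertex 0.662 0.221 3.258
endloop
endfacet
facet normal 0.280 -0.155 0.948
outer loop
vertex 0.232 -0.06 3.339
vertex 0.662 0.221 3.258
vertex 0.14 0.6 3.474
endloop
endfacet
facet normal -0.281 0.156 -0.947
outer loop
vertex 0.121 0.521 1.429
vertex -0.4 0.9 1.646
vertex 0.246 1.024 1.475
endloop
endfacet
facet normal 0.929 -0.203 -0.308
outer loop
vertex 0.121 0.521 1.429
vertex 0.246 1.024 1.475
vertex 0.662 0.221 3.258
endloop
endfacet
facet normal 0.929 -0.203 -0.308
outer loop
vertex 0.662 0.221 3.258
vertex 0.246 1.024 1.475
vertex 0.787 0.725 3.303
endloop
endfacet
facet normal 0.280 -0.154 0.947
outer loop
vertex 0.662 0.221 3.258
vertex 0.787 0.725 3.303
vertex 0.14 0.6 3.474
endloop
endfacet
facet normal -0.281 0.156 -0.947
outer loop
vertex 0.246 1.024 1.475
vertex -0.4 0.9 1.646
vertex -0.008 1.455 1.621
endloop
endfacet
facet normal 0.827 0.540 -0.156
outer loop
vertex 0.246 1.024 1.475
vertex -0.008 1.455 1.621
vertex 0.787 0.725 3.303
endloop
endfacet
facet normal 0.826 0.541 -0.156
outer loop
vertex 0.787 0.725 3.303
vertex -0.008 1.455 1.621
vertex 0.533 1.155 3.449
endloop
endfacet
facet normal 0.280 -0.156 0.947
outer loop
vertex 0.787 0.725 3.303
vertex 0.533 1.155 3.449
vertex 0.14 0.6 3.474
endloop
endfacet
facet normal -0.676 0.373 0.635
outer loop
vertex -2.655 -1.913 4.558
vertex -2.03 -1.364 4.901
vertex -2.93 -1.131 3.805
endloop
endfacet
facet normal -0.694 -0.611 -0.381
outer loop
vertex -2.05 -1.616 2.979
vertex -2.655 -1.913 4.558
vertex -2.93 -1.131 3.805
endloop
endfacet
facet normal -0.676 0.373 0.635
outer loop
vertex -2.93 -1.131 3.805
vertex -2.03 -1.364 4.901
vertex -2.305 -0.582 4.148
endloop
endfacet
facet normal -0.245 0.699 -0.672
outer loop
vertex -2.305 -0.582 4.148
vertex -2.05 -1.616 2.979
vertex -2.93 -1.131 3.805
endloop
endfacet
facet normal 0.245 -0.699 0.672
outer loop
vertex -2.655 -1.913 4.558
vertex -1.15 -1.849 4.075
vertex -2.03 -1.364 4.901
endloop
endfacet
facet normal -0.694 -0.611 -0.381
outer loop
vertex -1.775 -2.398 3.732
vertex -2.655 -1.913 4.558
vertex -2.05 -1.616 2.979
endloop
endfacet
facet normal 0.245 -0.699 0.672
outer loop
vertex -1.775 -2.398 3.732
vertex -1.15 -1.849 4.075
vertex -2.655 -1.913 4.558
endloop
endfacet
facet normal 0.694 0.611 0.381
outer loop
vertex -2.03 -1.364 4.901
vertex -1.15 -1.849 4.075
vertex -2.305 -0.582 4.148
endloop
endfacet
facet normal -0.245 0.699 -0.672
outer loop
vertex -1.425 -1.067 3.322
vertex -2.05 -1.616 2.979
vertex -2.305 -0.582 4.148
endloop
endfacet
facet normal 0.694 0.611 0.381
outer loop
vertex -2.305 -0.582 4.148
vertex -1.15 -1.849 4.075
vertex -1.425 -1.067 3.322
endloop
endfacet
facet normal 0.676 -0.373 -0.635
outer loop
vertex -1.425 -1.067 3.322
vertex -1.775 -2.398 3.732
vertex -2.05 -1.616 2.979
endloop
endfacet
facet normal 0.676 -0.373 -0.635
outer loop
vertex -1.15 -1.849 4.075
vertex -1.775 -2.398 3.732
vertex -1.425 -1.067 3.322
endloop
endfacet

endsolid


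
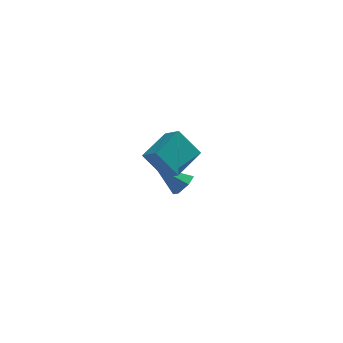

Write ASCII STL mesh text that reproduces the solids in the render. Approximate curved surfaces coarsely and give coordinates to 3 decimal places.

solid 
facet normal -0.599 0.030 0.800
outer loop
vertex 1.758 -1.716 4.77
vertex 1.167 -1.167 4.307
vertex 0.929 -3.087 4.202
endloop
endfacet
facet normal 0.635 -0.590 0.498
outer loop
vertex 1.833 -3.133 2.993
vertex 1.758 -1.716 4.77
vertex 0.929 -3.087 4.202
endloop
endfacet
facet normal -0.599 0.030 0.800
outer loop
vertex 0.929 -3.087 4.202
vertex 1.167 -1.167 4.307
vertex 0.338 -2.538 3.739
endloop
endfacet
facet normal -0.488 -0.807 -0.334
outer loop
vertex 0.338 -2.538 3.739
vertex 1.833 -3.133 2.993
vertex 0.929 -3.087 4.202
endloop
endfacet
facet normal 0.488 0.807 0.334
outer loop
vertex 1.758 -1.716 4.77
vertex 2.071 -1.213 3.098
vertex 1.167 -1.167 4.307
endloop
endfacet
facet normal 0.635 -0.590 0.498
outer loop
vertex 2.662 -1.762 3.561
vertex 1.758 -1.716 4.77
vertex 1.833 -3.133 2.993
endloop
endfacet
facet normal 0.488 0.807 0.334
outer loop
vertex 2.662 -1.762 3.561
vertex 2.071 -1.213 3.098
vertex 1.758 -1.716 4.77
endloop
endfacet
facet normal -0.635 0.590 -0.498
outer loop
vertex 1.167 -1.167 4.307
vertex 2.071 -1.213 3.098
vertex 0.338 -2.538 3.739
endloop
endfacet
facet normal -0.488 -0.807 -0.334
outer loop
vertex 1.242 -2.584 2.53
vertex 1.833 -3.133 2.993
vertex 0.338 -2.538 3.739
endloop
endfacet
facet normal -0.635 0.590 -0.498
outer loop
vertex 0.338 -2.538 3.739
vertex 2.071 -1.213 3.098
vertex 1.242 -2.584 2.53
endloop
endfacet
facet normal 0.599 -0.030 -0.800
outer loop
vertex 1.242 -2.584 2.53
vertex 2.662 -1.762 3.561
vertex 1.833 -3.133 2.993
endloop
endfacet
facet normal 0.599 -0.030 -0.800
outer loop
vertex 2.071 -1.213 3.098
vertex 2.662 -1.762 3.561
vertex 1.242 -2.584 2.53
endloop
endfacet
facet normal 0.760 -0.067 -0.646
outer loop
vertex 2.071 3.399 -0.807
vertex 1.625 3.274 -1.319
vertex 1.808 3.923 -1.171
endloop
endfacet
facet normal 0.238 0.632 0.737
outer loop
vertex 2.071 3.399 -0.807
vertex 1.808 3.923 -1.171
vertex 0.355 3.386 -0.241
endloop
endfacet
facet normal 0.760 -0.067 -0.646
outer loop
vertex 1.808 3.923 -1.171
vertex 1.625 3.274 -1.319
vertex 1.362 3.798 -1.683
endloop
endfacet
facet normal -0.320 0.946 0.047
outer loop
vertex 1.808 3.923 -1.171
vertex 1.362 3.798 -1.683
vertex 0.355 3.386 -0.241
endloop
endfacet
facet normal 0.761 -0.066 -0.645
outer loop
vertex 1.362 3.798 -1.683
vertex 1.625 3.274 -1.319
vertex 1.18 3.149 -1.831
endloop
endfacet
facet normal -0.815 0.336 -0.473
outer loop
vertex 1.362 3.798 -1.683
vertex 1.18 3.149 -1.831
vertex 0.355 3.386 -0.241
endloop
endfacet
facet normal 0.761 -0.066 -0.645
outer loop
vertex 1.18 3.149 -1.831
vertex 1.625 3.274 -1.319
vertex 1.443 2.625 -1.467
endloop
endfacet
facet normal -0.751 -0.587 -0.302
outer loop
vertex 1.18 3.149 -1.831
vertex 1.443 2.625 -1.467
vertex 0.355 3.386 -0.241
endloop
endfacet
facet normal 0.761 -0.066 -0.645
outer loop
vertex 1.443 2.625 -1.467
vertex 1.625 3.274 -1.319
vertex 1.888 2.75 -0.955
endloop
endfacet
facet normal -0.193 -0.901 0.388
outer loop
vertex 1.443 2.625 -1.467
vertex 1.888 2.75 -0.955
vertex 0.355 3.386 -0.241
endloop
endfacet
facet normal 0.760 -0.067 -0.646
outer loop
vertex 1.888 2.75 -0.955
vertex 1.625 3.274 -1.319
vertex 2.071 3.399 -0.807
endloop
endfacet
facet normal 0.302 -0.292 0.908
outer loop
vertex 1.888 2.75 -0.955
vertex 2.071 3.399 -0.807
vertex 0.355 3.386 -0.241
endloop
endfacet

endsolid


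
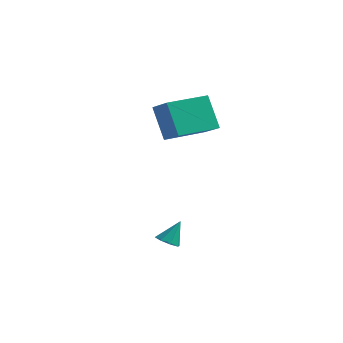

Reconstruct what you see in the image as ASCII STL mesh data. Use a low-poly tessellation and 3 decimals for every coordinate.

solid 
facet normal -0.197 -0.456 -0.868
outer loop
vertex 0.637 -4.383 -3.563
vertex 0.144 -4.031 -3.636
vertex 0.733 -3.988 -3.792
endloop
endfacet
facet normal 0.957 -0.068 0.283
outer loop
vertex 0.637 -4.383 -3.563
vertex 0.733 -3.988 -3.792
vertex 0.396 -3.449 -2.524
endloop
endfacet
facet normal -0.197 -0.453 -0.869
outer loop
vertex 0.733 -3.988 -3.792
vertex 0.144 -4.031 -3.636
vertex 0.484 -3.617 -3.929
endloop
endfacet
facet normal 0.833 0.554 -0.014
outer loop
vertex 0.733 -3.988 -3.792
vertex 0.484 -3.617 -3.929
vertex 0.396 -3.449 -2.524
endloop
endfacet
facet normal -0.196 -0.454 -0.869
outer loop
vertex 0.484 -3.617 -3.929
vertex 0.144 -4.031 -3.636
vertex 0.036 -3.489 -3.895
endloop
endfacet
facet normal 0.267 0.959 -0.098
outer loop
vertex 0.484 -3.617 -3.929
vertex 0.036 -3.489 -3.895
vertex 0.396 -3.449 -2.524
endloop
endfacet
facet normal -0.197 -0.454 -0.869
outer loop
vertex 0.036 -3.489 -3.895
vertex 0.144 -4.031 -3.636
vertex -0.348 -3.678 -3.709
endloop
endfacet
facet normal -0.408 0.909 0.081
outer loop
vertex 0.036 -3.489 -3.895
vertex -0.348 -3.678 -3.709
vertex 0.396 -3.449 -2.524
endloop
endfacet
facet normal -0.196 -0.453 -0.870
outer loop
vertex -0.348 -3.678 -3.709
vertex 0.144 -4.031 -3.636
vertex -0.444 -4.074 -3.481
endloop
endfacet
facet normal -0.798 0.434 0.417
outer loop
vertex -0.348 -3.678 -3.709
vertex -0.444 -4.074 -3.481
vertex 0.396 -3.449 -2.524
endloop
endfacet
facet normal -0.196 -0.456 -0.868
outer loop
vertex -0.444 -4.074 -3.481
vertex 0.144 -4.031 -3.636
vertex -0.195 -4.444 -3.343
endloop
endfacet
facet normal -0.674 -0.187 0.714
outer loop
vertex -0.444 -4.074 -3.481
vertex -0.195 -4.444 -3.343
vertex 0.396 -3.449 -2.524
endloop
endfacet
facet normal -0.196 -0.455 -0.869
outer loop
vertex -0.195 -4.444 -3.343
vertex 0.144 -4.031 -3.636
vertex 0.253 -4.572 -3.377
endloop
endfacet
facet normal -0.109 -0.592 0.798
outer loop
vertex -0.195 -4.444 -3.343
vertex 0.253 -4.572 -3.377
vertex 0.396 -3.449 -2.524
endloop
endfacet
facet normal -0.197 -0.455 -0.868
outer loop
vertex 0.253 -4.572 -3.377
vertex 0.144 -4.031 -3.636
vertex 0.637 -4.383 -3.563
endloop
endfacet
facet normal 0.567 -0.543 0.619
outer loop
vertex 0.253 -4.572 -3.377
vertex 0.637 -4.383 -3.563
vertex 0.396 -3.449 -2.524
endloop
endfacet
facet normal -0.854 0.292 -0.431
outer loop
vertex -3.678 -0.805 2.775
vertex -3.037 1.254 2.898
vertex -2.827 -0.963 0.984
endloop
endfacet
facet normal -0.296 -0.953 -0.057
outer loop
vertex -1.563 -1.394 1.622
vertex -3.678 -0.805 2.775
vertex -2.827 -0.963 0.984
endloop
endfacet
facet normal -0.854 0.291 -0.431
outer loop
vertex -2.827 -0.963 0.984
vertex -3.037 1.254 2.898
vertex -2.186 1.096 1.106
endloop
endfacet
facet normal 0.427 -0.080 -0.901
outer loop
vertex -2.186 1.096 1.106
vertex -1.563 -1.394 1.622
vertex -2.827 -0.963 0.984
endloop
endfacet
facet normal -0.428 0.079 0.901
outer loop
vertex -3.678 -0.805 2.775
vertex -1.773 0.823 3.536
vertex -3.037 1.254 2.898
endloop
endfacet
facet normal -0.296 -0.953 -0.057
outer loop
vertex -2.414 -1.236 3.414
vertex -3.678 -0.805 2.775
vertex -1.563 -1.394 1.622
endloop
endfacet
facet normal -0.428 0.080 0.900
outer loop
vertex -2.414 -1.236 3.414
vertex -1.773 0.823 3.536
vertex -3.678 -0.805 2.775
endloop
endfacet
facet normal 0.296 0.953 0.057
outer loop
vertex -3.037 1.254 2.898
vertex -1.773 0.823 3.536
vertex -2.186 1.096 1.106
endloop
endfacet
facet normal 0.428 -0.079 -0.900
outer loop
vertex -0.922 0.665 1.745
vertex -1.563 -1.394 1.622
vertex -2.186 1.096 1.106
endloop
endfacet
facet normal 0.296 0.953 0.057
outer loop
vertex -2.186 1.096 1.106
vertex -1.773 0.823 3.536
vertex -0.922 0.665 1.745
endloop
endfacet
facet normal 0.854 -0.292 0.431
outer loop
vertex -0.922 0.665 1.745
vertex -2.414 -1.236 3.414
vertex -1.563 -1.394 1.622
endloop
endfacet
facet normal 0.854 -0.291 0.431
outer loop
vertex -1.773 0.823 3.536
vertex -2.414 -1.236 3.414
vertex -0.922 0.665 1.745
endloop
endfacet

endsolid


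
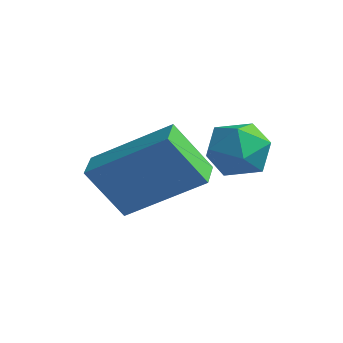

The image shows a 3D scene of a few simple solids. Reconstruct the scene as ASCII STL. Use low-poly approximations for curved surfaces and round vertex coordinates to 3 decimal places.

solid 
facet normal -0.543 0.837 0.060
outer loop
vertex -0.867 -0.327 -1.917
vertex 0.678 0.591 -0.738
vertex -0.204 0.195 -3.193
endloop
endfacet
facet normal -0.718 -0.428 -0.548
outer loop
vertex 0.242 -0.491 -3.242
vertex -0.867 -0.327 -1.917
vertex -0.204 0.195 -3.193
endloop
endfacet
facet normal -0.544 0.837 0.060
outer loop
vertex -0.204 0.195 -3.193
vertex 0.678 0.591 -0.738
vertex 1.342 1.114 -2.013
endloop
endfacet
facet normal 0.434 0.341 -0.834
outer loop
vertex 1.342 1.114 -2.013
vertex 0.242 -0.491 -3.242
vertex -0.204 0.195 -3.193
endloop
endfacet
facet normal -0.434 -0.341 0.834
outer loop
vertex -0.867 -0.327 -1.917
vertex 1.124 -0.095 -0.787
vertex 0.678 0.591 -0.738
endloop
endfacet
facet normal -0.719 -0.426 -0.549
outer loop
vertex -0.422 -1.014 -1.967
vertex -0.867 -0.327 -1.917
vertex 0.242 -0.491 -3.242
endloop
endfacet
facet normal -0.434 -0.341 0.834
outer loop
vertex -0.422 -1.014 -1.967
vertex 1.124 -0.095 -0.787
vertex -0.867 -0.327 -1.917
endloop
endfacet
facet normal 0.718 0.428 0.549
outer loop
vertex 0.678 0.591 -0.738
vertex 1.124 -0.095 -0.787
vertex 1.342 1.114 -2.013
endloop
endfacet
facet normal 0.433 0.341 -0.834
outer loop
vertex 1.787 0.427 -2.063
vertex 0.242 -0.491 -3.242
vertex 1.342 1.114 -2.013
endloop
endfacet
facet normal 0.720 0.426 0.548
outer loop
vertex 1.342 1.114 -2.013
vertex 1.124 -0.095 -0.787
vertex 1.787 0.427 -2.063
endloop
endfacet
facet normal 0.544 -0.837 -0.060
outer loop
vertex 1.787 0.427 -2.063
vertex -0.422 -1.014 -1.967
vertex 0.242 -0.491 -3.242
endloop
endfacet
facet normal 0.544 -0.837 -0.060
outer loop
vertex 1.124 -0.095 -0.787
vertex -0.422 -1.014 -1.967
vertex 1.787 0.427 -2.063
endloop
endfacet
facet normal 0.446 0.820 0.359
outer loop
vertex 2.248 1.849 -1.459
vertex 1.956 1.68 -0.711
vertex 2.685 1.385 -0.943
endloop
endfacet
facet normal 0.812 0.552 -0.191
outer loop
vertex 2.248 1.849 -1.459
vertex 2.685 1.385 -0.943
vertex 2.636 1.182 -1.736
endloop
endfacet
facet normal 0.376 0.533 -0.758
outer loop
vertex 2.248 1.849 -1.459
vertex 2.636 1.182 -1.736
vertex 1.876 1.351 -1.994
endloop
endfacet
facet normal -0.259 0.790 -0.555
outer loop
vertex 2.248 1.849 -1.459
vertex 1.876 1.351 -1.994
vertex 1.456 1.659 -1.36
endloop
endfacet
facet normal -0.215 0.967 0.135
outer loop
vertex 2.248 1.849 -1.459
vertex 1.456 1.659 -1.36
vertex 1.956 1.68 -0.711
endloop
endfacet
facet normal 0.992 -0.119 -0.031
outer loop
vertex 2.636 1.182 -1.736
vertex 2.685 1.385 -0.943
vertex 2.584 0.601 -1.16
endloop
endfacet
facet normal 0.401 0.315 0.860
outer loop
vertex 2.685 1.385 -0.943
vertex 1.956 1.68 -0.711
vertex 2.164 0.909 -0.526
endloop
endfacet
facet normal -0.669 0.553 0.497
outer loop
vertex 1.956 1.68 -0.711
vertex 1.456 1.659 -1.36
vertex 1.404 1.078 -0.784
endloop
endfacet
facet normal -0.739 0.266 -0.619
outer loop
vertex 1.456 1.659 -1.36
vertex 1.876 1.351 -1.994
vertex 1.355 0.875 -1.577
endloop
endfacet
facet normal 0.288 -0.149 -0.946
outer loop
vertex 1.876 1.351 -1.994
vertex 2.636 1.182 -1.736
vertex 2.084 0.58 -1.809
endloop
endfacet
facet normal 0.259 -0.790 0.555
outer loop
vertex 1.792 0.411 -1.061
vertex 2.584 0.601 -1.16
vertex 2.164 0.909 -0.526
endloop
endfacet
facet normal -0.376 -0.533 0.758
outer loop
vertex 1.792 0.411 -1.061
vertex 2.164 0.909 -0.526
vertex 1.404 1.078 -0.784
endloop
endfacet
facet normal -0.812 -0.552 0.191
outer loop
vertex 1.792 0.411 -1.061
vertex 1.404 1.078 -0.784
vertex 1.355 0.875 -1.577
endloop
endfacet
facet normal -0.446 -0.820 -0.359
outer loop
vertex 1.792 0.411 -1.061
vertex 1.355 0.875 -1.577
vertex 2.084 0.58 -1.809
endloop
endfacet
facet normal 0.215 -0.967 -0.135
outer loop
vertex 1.792 0.411 -1.061
vertex 2.084 0.58 -1.809
vertex 2.584 0.601 -1.16
endloop
endfacet
facet normal 0.739 -0.266 0.619
outer loop
vertex 2.164 0.909 -0.526
vertex 2.584 0.601 -1.16
vertex 2.685 1.385 -0.943
endloop
endfacet
facet normal -0.288 0.149 0.946
outer loop
vertex 1.404 1.078 -0.784
vertex 2.164 0.909 -0.526
vertex 1.956 1.68 -0.711
endloop
endfacet
facet normal -0.992 0.119 0.031
outer loop
vertex 1.355 0.875 -1.577
vertex 1.404 1.078 -0.784
vertex 1.456 1.659 -1.36
endloop
endfacet
facet normal -0.401 -0.315 -0.860
outer loop
vertex 2.084 0.58 -1.809
vertex 1.355 0.875 -1.577
vertex 1.876 1.351 -1.994
endloop
endfacet
facet normal 0.669 -0.553 -0.497
outer loop
vertex 2.584 0.601 -1.16
vertex 2.084 0.58 -1.809
vertex 2.636 1.182 -1.736
endloop
endfacet

endsolid


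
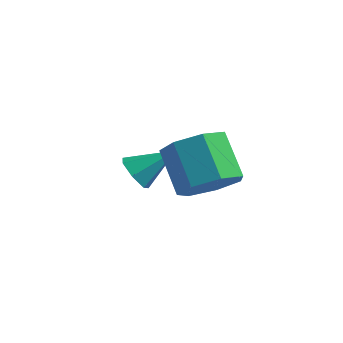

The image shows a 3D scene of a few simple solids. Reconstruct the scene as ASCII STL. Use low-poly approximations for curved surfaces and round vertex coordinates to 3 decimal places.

solid 
facet normal 0.564 -0.521 -0.641
outer loop
vertex 4.048 -1.285 0.205
vertex 3.643 -0.911 -0.455
vertex 4.351 -0.65 -0.044
endloop
endfacet
facet normal 0.719 -0.072 0.691
outer loop
vertex 4.048 -1.285 0.205
vertex 4.351 -0.65 -0.044
vertex 3.263 -0.563 1.096
endloop
endfacet
facet normal 0.719 -0.072 0.691
outer loop
vertex 3.263 -0.563 1.096
vertex 4.351 -0.65 -0.044
vertex 3.566 0.073 0.847
endloop
endfacet
facet normal -0.565 0.520 0.641
outer loop
vertex 3.263 -0.563 1.096
vertex 3.566 0.073 0.847
vertex 2.857 -0.189 0.435
endloop
endfacet
facet normal 0.564 -0.519 -0.642
outer loop
vertex 4.351 -0.65 -0.044
vertex 3.643 -0.911 -0.455
vertex 4.12 -0.211 -0.602
endloop
endfacet
facet normal 0.765 0.620 0.171
outer loop
vertex 4.351 -0.65 -0.044
vertex 4.12 -0.211 -0.602
vertex 3.566 0.073 0.847
endloop
endfacet
facet normal 0.765 0.621 0.171
outer loop
vertex 3.566 0.073 0.847
vertex 4.12 -0.211 -0.602
vertex 3.335 0.511 0.289
endloop
endfacet
facet normal -0.565 0.519 0.641
outer loop
vertex 3.566 0.073 0.847
vertex 3.335 0.511 0.289
vertex 2.857 -0.189 0.435
endloop
endfacet
facet normal 0.565 -0.520 -0.641
outer loop
vertex 4.12 -0.211 -0.602
vertex 3.643 -0.911 -0.455
vertex 3.53 -0.3 -1.05
endloop
endfacet
facet normal 0.235 0.846 -0.478
outer loop
vertex 4.12 -0.211 -0.602
vertex 3.53 -0.3 -1.05
vertex 3.335 0.511 0.289
endloop
endfacet
facet normal 0.235 0.846 -0.478
outer loop
vertex 3.335 0.511 0.289
vertex 3.53 -0.3 -1.05
vertex 2.745 0.422 -0.159
endloop
endfacet
facet normal -0.565 0.520 0.641
outer loop
vertex 3.335 0.511 0.289
vertex 2.745 0.422 -0.159
vertex 2.857 -0.189 0.435
endloop
endfacet
facet normal 0.565 -0.520 -0.641
outer loop
vertex 3.53 -0.3 -1.05
vertex 3.643 -0.911 -0.455
vertex 3.025 -0.849 -1.05
endloop
endfacet
facet normal -0.472 0.434 -0.767
outer loop
vertex 3.53 -0.3 -1.05
vertex 3.025 -0.849 -1.05
vertex 2.745 0.422 -0.159
endloop
endfacet
facet normal -0.472 0.434 -0.767
outer loop
vertex 2.745 0.422 -0.159
vertex 3.025 -0.849 -1.05
vertex 2.24 -0.127 -0.159
endloop
endfacet
facet normal -0.565 0.520 0.641
outer loop
vertex 2.745 0.422 -0.159
vertex 2.24 -0.127 -0.159
vertex 2.857 -0.189 0.435
endloop
endfacet
facet normal 0.565 -0.520 -0.641
outer loop
vertex 3.025 -0.849 -1.05
vertex 3.643 -0.911 -0.455
vertex 2.984 -1.445 -0.603
endloop
endfacet
facet normal -0.823 -0.303 -0.480
outer loop
vertex 3.025 -0.849 -1.05
vertex 2.984 -1.445 -0.603
vertex 2.24 -0.127 -0.159
endloop
endfacet
facet normal -0.824 -0.303 -0.479
outer loop
vertex 2.24 -0.127 -0.159
vertex 2.984 -1.445 -0.603
vertex 2.199 -0.722 0.288
endloop
endfacet
facet normal -0.565 0.520 0.641
outer loop
vertex 2.24 -0.127 -0.159
vertex 2.199 -0.722 0.288
vertex 2.857 -0.189 0.435
endloop
endfacet
facet normal 0.565 -0.519 -0.641
outer loop
vertex 2.984 -1.445 -0.603
vertex 3.643 -0.911 -0.455
vertex 3.44 -1.639 -0.044
endloop
endfacet
facet normal -0.556 -0.814 0.171
outer loop
vertex 2.984 -1.445 -0.603
vertex 3.44 -1.639 -0.044
vertex 2.199 -0.722 0.288
endloop
endfacet
facet normal -0.556 -0.814 0.171
outer loop
vertex 2.199 -0.722 0.288
vertex 3.44 -1.639 -0.044
vertex 2.655 -0.916 0.847
endloop
endfacet
facet normal -0.564 0.520 0.641
outer loop
vertex 2.199 -0.722 0.288
vertex 2.655 -0.916 0.847
vertex 2.857 -0.189 0.435
endloop
endfacet
facet normal 0.565 -0.519 -0.641
outer loop
vertex 3.44 -1.639 -0.044
vertex 3.643 -0.911 -0.455
vertex 4.048 -1.285 0.205
endloop
endfacet
facet normal 0.130 -0.710 0.691
outer loop
vertex 3.44 -1.639 -0.044
vertex 4.048 -1.285 0.205
vertex 2.655 -0.916 0.847
endloop
endfacet
facet normal 0.130 -0.711 0.691
outer loop
vertex 2.655 -0.916 0.847
vertex 4.048 -1.285 0.205
vertex 3.263 -0.563 1.096
endloop
endfacet
facet normal -0.564 0.520 0.641
outer loop
vertex 2.655 -0.916 0.847
vertex 3.263 -0.563 1.096
vertex 2.857 -0.189 0.435
endloop
endfacet
facet normal -0.662 -0.517 -0.543
outer loop
vertex 1.029 1.139 -2.756
vertex 0.657 1.122 -2.286
vertex 0.692 1.534 -2.721
endloop
endfacet
facet normal 0.602 0.564 -0.566
outer loop
vertex 1.029 1.139 -2.756
vertex 0.692 1.534 -2.721
vertex 1.523 1.798 -1.574
endloop
endfacet
facet normal -0.661 -0.517 -0.543
outer loop
vertex 0.692 1.534 -2.721
vertex 0.657 1.122 -2.286
vertex 0.328 1.618 -2.358
endloop
endfacet
facet normal 0.001 0.974 -0.225
outer loop
vertex 0.692 1.534 -2.721
vertex 0.328 1.618 -2.358
vertex 1.523 1.798 -1.574
endloop
endfacet
facet normal -0.662 -0.518 -0.543
outer loop
vertex 0.328 1.618 -2.358
vertex 0.657 1.122 -2.286
vertex 0.212 1.329 -1.941
endloop
endfacet
facet normal -0.409 0.799 0.440
outer loop
vertex 0.328 1.618 -2.358
vertex 0.212 1.329 -1.941
vertex 1.523 1.798 -1.574
endloop
endfacet
facet normal -0.662 -0.515 -0.545
outer loop
vertex 0.212 1.329 -1.941
vertex 0.657 1.122 -2.286
vertex 0.43 0.883 -1.784
endloop
endfacet
facet normal -0.322 0.171 0.931
outer loop
vertex 0.212 1.329 -1.941
vertex 0.43 0.883 -1.784
vertex 1.523 1.798 -1.574
endloop
endfacet
facet normal -0.662 -0.515 -0.545
outer loop
vertex 0.43 0.883 -1.784
vertex 0.657 1.122 -2.286
vertex 0.819 0.617 -2.005
endloop
endfacet
facet normal 0.198 -0.438 0.877
outer loop
vertex 0.43 0.883 -1.784
vertex 0.819 0.617 -2.005
vertex 1.523 1.798 -1.574
endloop
endfacet
facet normal -0.661 -0.515 -0.545
outer loop
vertex 0.819 0.617 -2.005
vertex 0.657 1.122 -2.286
vertex 1.086 0.731 -2.437
endloop
endfacet
facet normal 0.758 -0.568 0.319
outer loop
vertex 0.819 0.617 -2.005
vertex 1.086 0.731 -2.437
vertex 1.523 1.798 -1.574
endloop
endfacet
facet normal -0.662 -0.517 -0.543
outer loop
vertex 1.086 0.731 -2.437
vertex 0.657 1.122 -2.286
vertex 1.029 1.139 -2.756
endloop
endfacet
facet normal 0.938 -0.122 -0.324
outer loop
vertex 1.086 0.731 -2.437
vertex 1.029 1.139 -2.756
vertex 1.523 1.798 -1.574
endloop
endfacet

endsolid


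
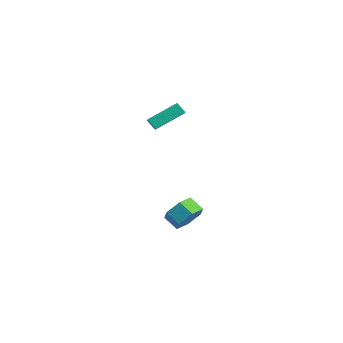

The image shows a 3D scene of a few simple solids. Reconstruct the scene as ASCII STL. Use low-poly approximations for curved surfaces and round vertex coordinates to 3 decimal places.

solid 
facet normal 0.836 0.181 -0.517
outer loop
vertex 0.626 2.958 -3.003
vertex 0.05 3.24 -3.835
vertex 0.334 3.959 -3.124
endloop
endfacet
facet normal 0.472 0.240 0.848
outer loop
vertex 0.626 2.958 -3.003
vertex 0.334 3.959 -3.124
vertex -0.294 2.759 -2.434
endloop
endfacet
facet normal 0.472 0.240 0.848
outer loop
vertex -0.294 2.759 -2.434
vertex 0.334 3.959 -3.124
vertex -0.586 3.76 -2.555
endloop
endfacet
facet normal -0.836 -0.181 0.518
outer loop
vertex -0.294 2.759 -2.434
vertex -0.586 3.76 -2.555
vertex -0.87 3.04 -3.265
endloop
endfacet
facet normal 0.836 0.181 -0.517
outer loop
vertex 0.334 3.959 -3.124
vertex 0.05 3.24 -3.835
vertex -0.242 4.241 -3.956
endloop
endfacet
facet normal -0.004 0.946 0.324
outer loop
vertex 0.334 3.959 -3.124
vertex -0.242 4.241 -3.956
vertex -0.586 3.76 -2.555
endloop
endfacet
facet normal -0.006 0.946 0.323
outer loop
vertex -0.586 3.76 -2.555
vertex -0.242 4.241 -3.956
vertex -1.162 4.041 -3.387
endloop
endfacet
facet normal -0.836 -0.181 0.518
outer loop
vertex -0.586 3.76 -2.555
vertex -1.162 4.041 -3.387
vertex -0.87 3.04 -3.265
endloop
endfacet
facet normal 0.836 0.181 -0.518
outer loop
vertex -0.242 4.241 -3.956
vertex 0.05 3.24 -3.835
vertex -0.526 3.521 -4.666
endloop
endfacet
facet normal -0.477 0.705 -0.524
outer loop
vertex -0.242 4.241 -3.956
vertex -0.526 3.521 -4.666
vertex -1.162 4.041 -3.387
endloop
endfacet
facet normal -0.477 0.706 -0.524
outer loop
vertex -1.162 4.041 -3.387
vertex -0.526 3.521 -4.666
vertex -1.446 3.322 -4.097
endloop
endfacet
facet normal -0.836 -0.181 0.518
outer loop
vertex -1.162 4.041 -3.387
vertex -1.446 3.322 -4.097
vertex -0.87 3.04 -3.265
endloop
endfacet
facet normal 0.836 0.181 -0.518
outer loop
vertex -0.526 3.521 -4.666
vertex 0.05 3.24 -3.835
vertex -0.234 2.52 -4.545
endloop
endfacet
facet normal -0.472 -0.240 -0.848
outer loop
vertex -0.526 3.521 -4.666
vertex -0.234 2.52 -4.545
vertex -1.446 3.322 -4.097
endloop
endfacet
facet normal -0.472 -0.240 -0.848
outer loop
vertex -1.446 3.322 -4.097
vertex -0.234 2.52 -4.545
vertex -1.154 2.321 -3.976
endloop
endfacet
facet normal -0.836 -0.181 0.517
outer loop
vertex -1.446 3.322 -4.097
vertex -1.154 2.321 -3.976
vertex -0.87 3.04 -3.265
endloop
endfacet
facet normal 0.836 0.181 -0.518
outer loop
vertex -0.234 2.52 -4.545
vertex 0.05 3.24 -3.835
vertex 0.342 2.239 -3.713
endloop
endfacet
facet normal 0.005 -0.946 -0.323
outer loop
vertex -0.234 2.52 -4.545
vertex 0.342 2.239 -3.713
vertex -1.154 2.321 -3.976
endloop
endfacet
facet normal 0.005 -0.946 -0.324
outer loop
vertex -1.154 2.321 -3.976
vertex 0.342 2.239 -3.713
vertex -0.578 2.039 -3.144
endloop
endfacet
facet normal -0.836 -0.181 0.517
outer loop
vertex -1.154 2.321 -3.976
vertex -0.578 2.039 -3.144
vertex -0.87 3.04 -3.265
endloop
endfacet
facet normal 0.836 0.181 -0.518
outer loop
vertex 0.342 2.239 -3.713
vertex 0.05 3.24 -3.835
vertex 0.626 2.958 -3.003
endloop
endfacet
facet normal 0.477 -0.706 0.524
outer loop
vertex 0.342 2.239 -3.713
vertex 0.626 2.958 -3.003
vertex -0.578 2.039 -3.144
endloop
endfacet
facet normal 0.477 -0.705 0.524
outer loop
vertex -0.578 2.039 -3.144
vertex 0.626 2.958 -3.003
vertex -0.294 2.759 -2.434
endloop
endfacet
facet normal -0.836 -0.181 0.518
outer loop
vertex -0.578 2.039 -3.144
vertex -0.294 2.759 -2.434
vertex -0.87 3.04 -3.265
endloop
endfacet
facet normal -0.690 -0.202 0.695
outer loop
vertex -2.016 1.801 3.926
vertex -1.593 3.565 4.859
vertex -2.578 2.173 3.477
endloop
endfacet
facet normal -0.207 -0.865 -0.457
outer loop
vertex -2.027 2.335 2.921
vertex -2.016 1.801 3.926
vertex -2.578 2.173 3.477
endloop
endfacet
facet normal -0.689 -0.203 0.696
outer loop
vertex -2.578 2.173 3.477
vertex -1.593 3.565 4.859
vertex -2.156 3.937 4.41
endloop
endfacet
facet normal -0.694 0.459 -0.554
outer loop
vertex -2.156 3.937 4.41
vertex -2.027 2.335 2.921
vertex -2.578 2.173 3.477
endloop
endfacet
facet normal 0.694 -0.460 0.554
outer loop
vertex -2.016 1.801 3.926
vertex -1.042 3.727 4.303
vertex -1.593 3.565 4.859
endloop
endfacet
facet normal -0.207 -0.865 -0.457
outer loop
vertex -1.464 1.963 3.37
vertex -2.016 1.801 3.926
vertex -2.027 2.335 2.921
endloop
endfacet
facet normal 0.694 -0.459 0.555
outer loop
vertex -1.464 1.963 3.37
vertex -1.042 3.727 4.303
vertex -2.016 1.801 3.926
endloop
endfacet
facet normal 0.207 0.865 0.457
outer loop
vertex -1.593 3.565 4.859
vertex -1.042 3.727 4.303
vertex -2.156 3.937 4.41
endloop
endfacet
facet normal -0.694 0.460 -0.555
outer loop
vertex -1.604 4.099 3.854
vertex -2.027 2.335 2.921
vertex -2.156 3.937 4.41
endloop
endfacet
facet normal 0.207 0.865 0.457
outer loop
vertex -2.156 3.937 4.41
vertex -1.042 3.727 4.303
vertex -1.604 4.099 3.854
endloop
endfacet
facet normal 0.689 0.203 -0.696
outer loop
vertex -1.604 4.099 3.854
vertex -1.464 1.963 3.37
vertex -2.027 2.335 2.921
endloop
endfacet
facet normal 0.690 0.203 -0.695
outer loop
vertex -1.042 3.727 4.303
vertex -1.464 1.963 3.37
vertex -1.604 4.099 3.854
endloop
endfacet

endsolid


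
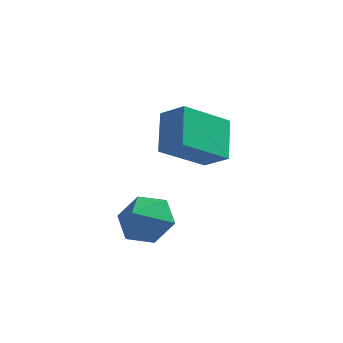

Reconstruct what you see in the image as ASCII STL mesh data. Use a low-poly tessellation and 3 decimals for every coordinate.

solid 
facet normal -0.803 0.278 -0.527
outer loop
vertex 0.559 3.16 1.45
vertex 1.764 4.507 0.323
vertex 0.884 1.895 0.286
endloop
endfacet
facet normal -0.566 -0.632 0.529
outer loop
vertex 1.816 1.573 0.897
vertex 0.559 3.16 1.45
vertex 0.884 1.895 0.286
endloop
endfacet
facet normal -0.803 0.278 -0.527
outer loop
vertex 0.884 1.895 0.286
vertex 1.764 4.507 0.323
vertex 2.09 3.242 -0.841
endloop
endfacet
facet normal 0.186 -0.723 -0.665
outer loop
vertex 2.09 3.242 -0.841
vertex 1.816 1.573 0.897
vertex 0.884 1.895 0.286
endloop
endfacet
facet normal -0.186 0.723 0.665
outer loop
vertex 0.559 3.16 1.45
vertex 2.696 4.185 0.934
vertex 1.764 4.507 0.323
endloop
endfacet
facet normal -0.566 -0.633 0.529
outer loop
vertex 1.49 2.838 2.061
vertex 0.559 3.16 1.45
vertex 1.816 1.573 0.897
endloop
endfacet
facet normal -0.186 0.723 0.665
outer loop
vertex 1.49 2.838 2.061
vertex 2.696 4.185 0.934
vertex 0.559 3.16 1.45
endloop
endfacet
facet normal 0.565 0.633 -0.529
outer loop
vertex 1.764 4.507 0.323
vertex 2.696 4.185 0.934
vertex 2.09 3.242 -0.841
endloop
endfacet
facet normal 0.186 -0.723 -0.665
outer loop
vertex 3.021 2.92 -0.23
vertex 1.816 1.573 0.897
vertex 2.09 3.242 -0.841
endloop
endfacet
facet normal 0.566 0.632 -0.529
outer loop
vertex 2.09 3.242 -0.841
vertex 2.696 4.185 0.934
vertex 3.021 2.92 -0.23
endloop
endfacet
facet normal 0.803 -0.278 0.527
outer loop
vertex 3.021 2.92 -0.23
vertex 1.49 2.838 2.061
vertex 1.816 1.573 0.897
endloop
endfacet
facet normal 0.803 -0.278 0.527
outer loop
vertex 2.696 4.185 0.934
vertex 1.49 2.838 2.061
vertex 3.021 2.92 -0.23
endloop
endfacet
facet normal 0.136 0.767 -0.627
outer loop
vertex 1.622 0.432 -1.154
vertex 1.084 -0.064 -1.878
vertex 0.602 0.561 -1.217
endloop
endfacet
facet normal -0.054 0.062 0.997
outer loop
vertex 1.622 0.432 -1.154
vertex 0.602 0.561 -1.217
vertex 0.916 -1.016 -1.102
endloop
endfacet
facet normal 0.136 0.767 -0.627
outer loop
vertex 0.602 0.561 -1.217
vertex 1.084 -0.064 -1.878
vertex 0.064 0.065 -1.941
endloop
endfacet
facet normal -0.762 -0.105 0.639
outer loop
vertex 0.602 0.561 -1.217
vertex 0.064 0.065 -1.941
vertex 0.916 -1.016 -1.102
endloop
endfacet
facet normal 0.136 0.767 -0.627
outer loop
vertex 0.064 0.065 -1.941
vertex 1.084 -0.064 -1.878
vertex 0.546 -0.561 -2.603
endloop
endfacet
facet normal -0.788 -0.615 0.008
outer loop
vertex 0.064 0.065 -1.941
vertex 0.546 -0.561 -2.603
vertex 0.916 -1.016 -1.102
endloop
endfacet
facet normal 0.135 0.768 -0.626
outer loop
vertex 0.546 -0.561 -2.603
vertex 1.084 -0.064 -1.878
vertex 1.566 -0.689 -2.54
endloop
endfacet
facet normal -0.104 -0.959 -0.265
outer loop
vertex 0.546 -0.561 -2.603
vertex 1.566 -0.689 -2.54
vertex 0.916 -1.016 -1.102
endloop
endfacet
facet normal 0.135 0.768 -0.626
outer loop
vertex 1.566 -0.689 -2.54
vertex 1.084 -0.064 -1.878
vertex 2.104 -0.193 -1.816
endloop
endfacet
facet normal 0.604 -0.791 0.093
outer loop
vertex 1.566 -0.689 -2.54
vertex 2.104 -0.193 -1.816
vertex 0.916 -1.016 -1.102
endloop
endfacet
facet normal 0.135 0.768 -0.626
outer loop
vertex 2.104 -0.193 -1.816
vertex 1.084 -0.064 -1.878
vertex 1.622 0.432 -1.154
endloop
endfacet
facet normal 0.630 -0.281 0.724
outer loop
vertex 2.104 -0.193 -1.816
vertex 1.622 0.432 -1.154
vertex 0.916 -1.016 -1.102
endloop
endfacet

endsolid
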